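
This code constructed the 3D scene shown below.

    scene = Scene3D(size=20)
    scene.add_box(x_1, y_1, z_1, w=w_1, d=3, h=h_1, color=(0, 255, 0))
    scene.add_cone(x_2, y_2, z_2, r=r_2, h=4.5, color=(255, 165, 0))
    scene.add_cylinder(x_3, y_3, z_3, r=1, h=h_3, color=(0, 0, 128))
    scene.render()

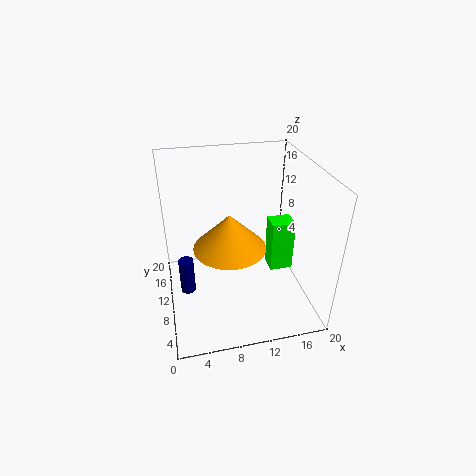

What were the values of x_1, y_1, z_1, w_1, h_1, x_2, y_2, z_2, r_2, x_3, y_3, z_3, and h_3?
x_1 = 15.5
y_1 = 11
z_1 = 2.5
w_1 = 3.5
h_1 = 8
x_2 = 8
y_2 = 6
z_2 = 11.5
r_2 = 4.5
x_3 = 2.5
y_3 = 8.5
z_3 = 3.5
h_3 = 5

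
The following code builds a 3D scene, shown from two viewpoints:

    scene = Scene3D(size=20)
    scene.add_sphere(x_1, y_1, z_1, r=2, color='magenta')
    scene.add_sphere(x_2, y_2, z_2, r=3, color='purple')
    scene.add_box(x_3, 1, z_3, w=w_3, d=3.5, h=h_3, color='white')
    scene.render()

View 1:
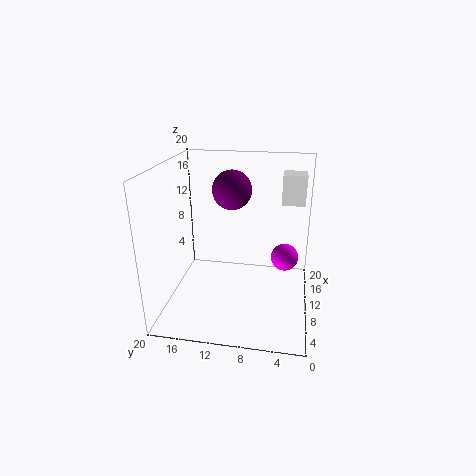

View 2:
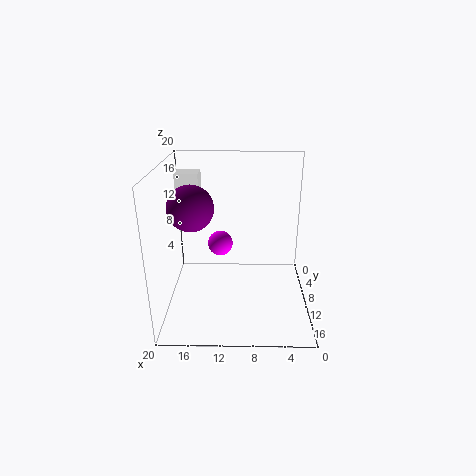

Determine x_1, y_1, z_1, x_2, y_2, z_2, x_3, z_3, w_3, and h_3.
x_1 = 13
y_1 = 3.5
z_1 = 6
x_2 = 16
y_2 = 12
z_2 = 15
x_3 = 16
z_3 = 13
w_3 = 3.5
h_3 = 4.5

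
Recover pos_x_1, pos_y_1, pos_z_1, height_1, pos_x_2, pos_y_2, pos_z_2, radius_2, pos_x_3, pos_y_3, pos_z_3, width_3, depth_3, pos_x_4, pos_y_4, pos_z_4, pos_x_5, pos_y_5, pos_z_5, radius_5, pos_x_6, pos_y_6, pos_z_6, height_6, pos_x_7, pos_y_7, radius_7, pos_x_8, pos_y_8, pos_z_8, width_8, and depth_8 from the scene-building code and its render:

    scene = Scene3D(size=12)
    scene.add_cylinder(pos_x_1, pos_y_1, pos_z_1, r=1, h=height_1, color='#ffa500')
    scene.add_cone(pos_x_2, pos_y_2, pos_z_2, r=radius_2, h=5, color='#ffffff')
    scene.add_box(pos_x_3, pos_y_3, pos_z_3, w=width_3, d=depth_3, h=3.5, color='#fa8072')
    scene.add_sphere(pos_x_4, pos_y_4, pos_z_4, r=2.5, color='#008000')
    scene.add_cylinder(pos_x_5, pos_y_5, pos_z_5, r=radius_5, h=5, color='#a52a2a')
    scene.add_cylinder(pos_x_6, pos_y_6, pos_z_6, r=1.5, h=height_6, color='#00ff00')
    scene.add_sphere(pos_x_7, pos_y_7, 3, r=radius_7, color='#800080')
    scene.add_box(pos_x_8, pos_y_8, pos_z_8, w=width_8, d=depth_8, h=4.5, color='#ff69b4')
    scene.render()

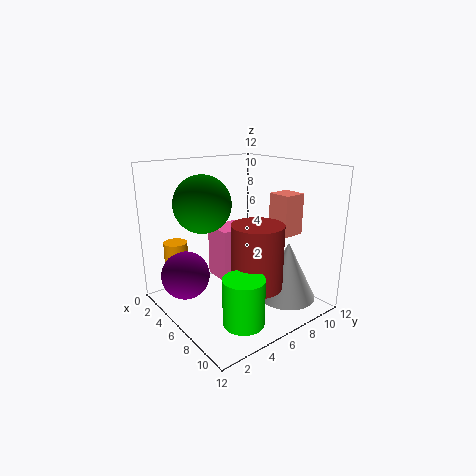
pos_x_1 = 2.5
pos_y_1 = 2
pos_z_1 = 3
height_1 = 2.5
pos_x_2 = 8.5
pos_y_2 = 9.5
pos_z_2 = 0.5
radius_2 = 2.5
pos_x_3 = 6.5
pos_y_3 = 9
pos_z_3 = 6
width_3 = 2
depth_3 = 2
pos_x_4 = 3
pos_y_4 = 4.5
pos_z_4 = 8.5
pos_x_5 = 9
pos_y_5 = 5.5
pos_z_5 = 3
radius_5 = 2
pos_x_6 = 10.5
pos_y_6 = 3
pos_z_6 = 1.5
height_6 = 3.5
pos_x_7 = 4
pos_y_7 = 2
radius_7 = 2
pos_x_8 = 3
pos_y_8 = 5
pos_z_8 = 2
width_8 = 2.5
depth_8 = 3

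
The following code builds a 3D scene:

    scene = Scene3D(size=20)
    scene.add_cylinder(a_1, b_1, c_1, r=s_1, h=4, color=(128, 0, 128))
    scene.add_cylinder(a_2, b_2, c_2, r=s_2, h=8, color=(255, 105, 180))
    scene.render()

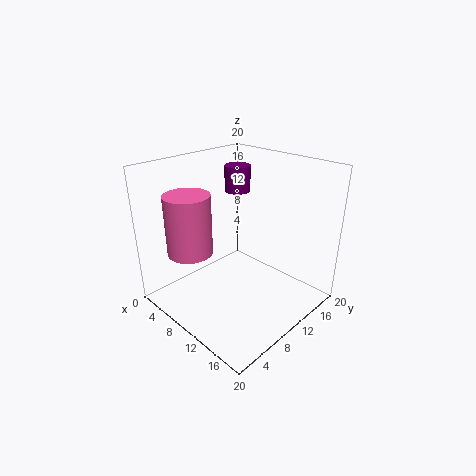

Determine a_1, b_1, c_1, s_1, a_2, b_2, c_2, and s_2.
a_1 = 4; b_1 = 16; c_1 = 14; s_1 = 2; a_2 = 7; b_2 = 4; c_2 = 9; s_2 = 3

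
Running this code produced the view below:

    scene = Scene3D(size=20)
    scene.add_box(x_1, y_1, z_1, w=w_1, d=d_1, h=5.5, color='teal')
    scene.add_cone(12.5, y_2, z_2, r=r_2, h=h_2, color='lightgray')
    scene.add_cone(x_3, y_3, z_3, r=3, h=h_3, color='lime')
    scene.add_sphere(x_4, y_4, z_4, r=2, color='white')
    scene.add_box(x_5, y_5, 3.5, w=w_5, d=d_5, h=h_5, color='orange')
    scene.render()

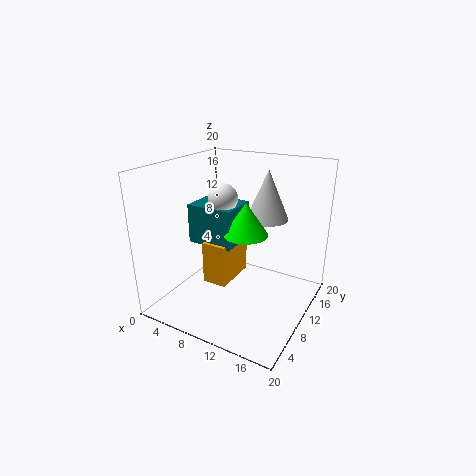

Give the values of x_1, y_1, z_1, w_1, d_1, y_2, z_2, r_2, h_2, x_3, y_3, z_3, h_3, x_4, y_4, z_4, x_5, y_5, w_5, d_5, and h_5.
x_1 = 3.5
y_1 = 7.5
z_1 = 9
w_1 = 6.5
d_1 = 5.5
y_2 = 14
z_2 = 12
r_2 = 3
h_2 = 7
x_3 = 11.5
y_3 = 9.5
z_3 = 11
h_3 = 4.5
x_4 = 8
y_4 = 9.5
z_4 = 15.5
x_5 = 6
y_5 = 7
w_5 = 3.5
d_5 = 6.5
h_5 = 6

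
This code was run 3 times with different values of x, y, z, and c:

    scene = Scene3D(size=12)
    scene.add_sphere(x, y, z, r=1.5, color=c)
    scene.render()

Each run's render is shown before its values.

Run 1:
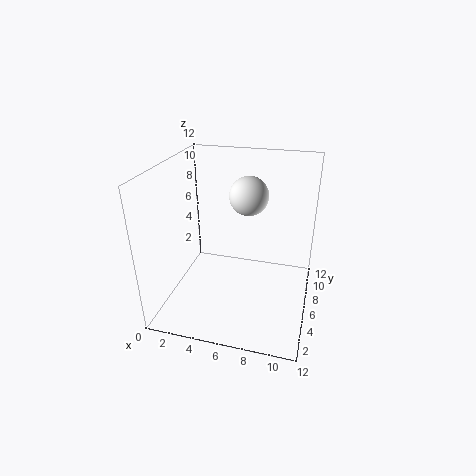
x = 7, y = 5.5, z = 10, c = 'white'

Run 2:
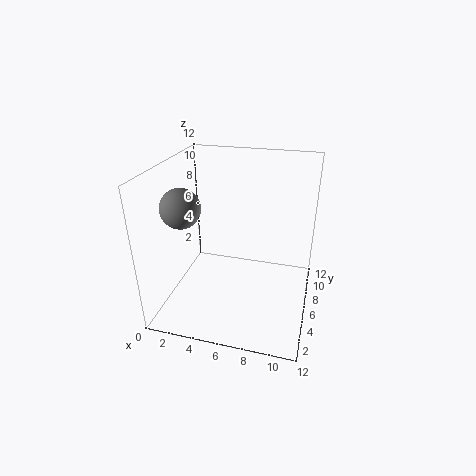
x = 2.5, y = 3, z = 9.5, c = 'gray'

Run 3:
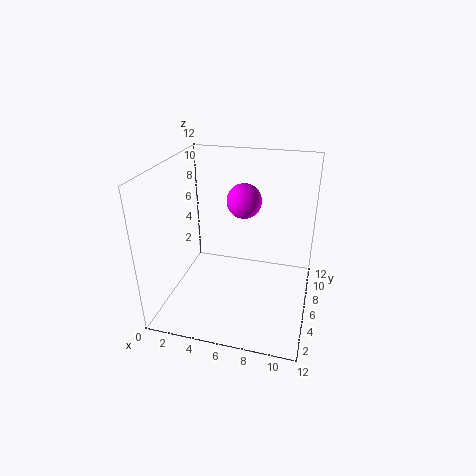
x = 6, y = 8, z = 8.5, c = 'magenta'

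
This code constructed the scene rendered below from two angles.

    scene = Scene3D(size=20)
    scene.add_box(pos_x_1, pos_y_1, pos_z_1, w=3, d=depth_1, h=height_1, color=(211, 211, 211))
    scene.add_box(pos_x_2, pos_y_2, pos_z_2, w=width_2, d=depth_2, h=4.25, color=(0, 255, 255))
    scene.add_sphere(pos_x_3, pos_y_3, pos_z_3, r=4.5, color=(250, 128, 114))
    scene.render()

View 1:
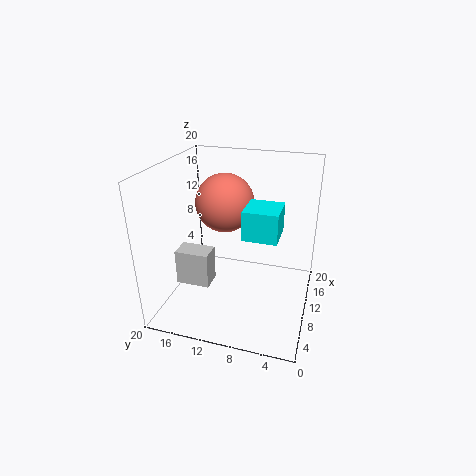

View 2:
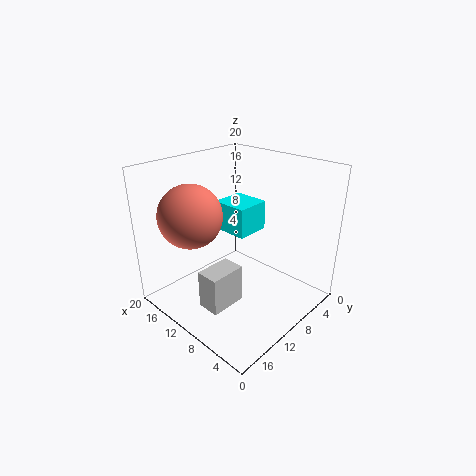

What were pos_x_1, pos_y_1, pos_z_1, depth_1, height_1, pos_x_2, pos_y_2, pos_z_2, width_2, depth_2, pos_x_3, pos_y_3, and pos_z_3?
pos_x_1 = 6.25
pos_y_1 = 13.25
pos_z_1 = 3.5
depth_1 = 4.75
height_1 = 5
pos_x_2 = 9.75
pos_y_2 = 4.5
pos_z_2 = 9.75
width_2 = 5.25
depth_2 = 5
pos_x_3 = 15.5
pos_y_3 = 13.75
pos_z_3 = 12.75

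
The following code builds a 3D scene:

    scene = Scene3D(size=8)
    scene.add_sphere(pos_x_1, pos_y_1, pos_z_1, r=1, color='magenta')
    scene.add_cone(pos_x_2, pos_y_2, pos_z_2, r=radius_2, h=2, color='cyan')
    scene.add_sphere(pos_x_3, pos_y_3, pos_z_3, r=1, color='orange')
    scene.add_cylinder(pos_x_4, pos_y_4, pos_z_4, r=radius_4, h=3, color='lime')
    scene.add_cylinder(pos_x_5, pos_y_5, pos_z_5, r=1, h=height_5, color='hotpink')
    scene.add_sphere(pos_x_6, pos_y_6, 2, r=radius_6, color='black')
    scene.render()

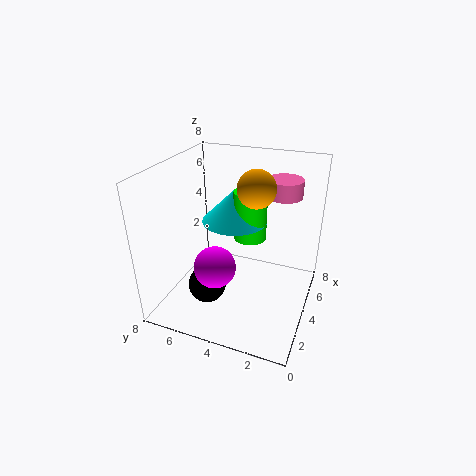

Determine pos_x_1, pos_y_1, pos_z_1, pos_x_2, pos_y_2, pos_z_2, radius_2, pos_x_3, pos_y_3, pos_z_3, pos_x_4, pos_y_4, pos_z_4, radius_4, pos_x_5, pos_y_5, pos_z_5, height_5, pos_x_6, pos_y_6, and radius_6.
pos_x_1 = 1
pos_y_1 = 4
pos_z_1 = 4
pos_x_2 = 6
pos_y_2 = 5
pos_z_2 = 4
radius_2 = 2
pos_x_3 = 4
pos_y_3 = 3
pos_z_3 = 7
pos_x_4 = 6
pos_y_4 = 4
pos_z_4 = 3
radius_4 = 1
pos_x_5 = 6
pos_y_5 = 2
pos_z_5 = 6
height_5 = 1
pos_x_6 = 2
pos_y_6 = 5
radius_6 = 1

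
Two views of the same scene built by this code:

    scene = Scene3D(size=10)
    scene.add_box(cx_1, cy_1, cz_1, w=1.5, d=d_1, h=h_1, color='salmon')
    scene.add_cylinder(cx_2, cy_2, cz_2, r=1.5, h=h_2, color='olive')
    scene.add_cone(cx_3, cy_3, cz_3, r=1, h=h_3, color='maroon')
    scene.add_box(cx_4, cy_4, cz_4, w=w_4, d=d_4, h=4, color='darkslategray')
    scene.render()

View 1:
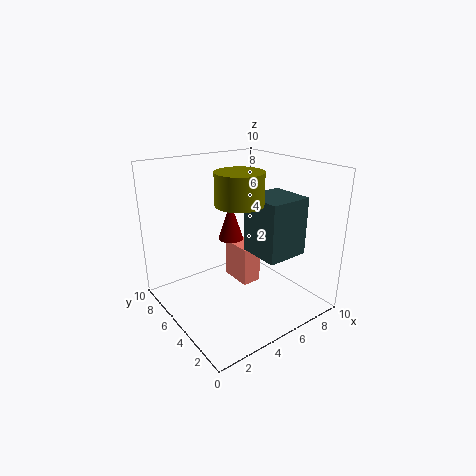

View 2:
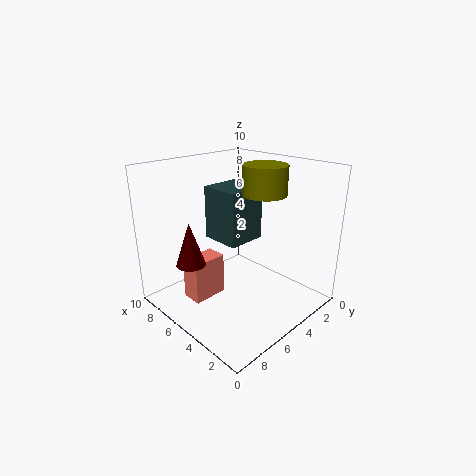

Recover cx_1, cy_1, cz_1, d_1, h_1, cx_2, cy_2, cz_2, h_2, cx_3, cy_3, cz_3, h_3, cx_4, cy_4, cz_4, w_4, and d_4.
cx_1 = 6; cy_1 = 5.5; cz_1 = 0.5; d_1 = 2.5; h_1 = 3; cx_2 = 4; cy_2 = 3.5; cz_2 = 8; h_2 = 2; cx_3 = 6.5; cy_3 = 8; cz_3 = 3.5; h_3 = 3; cx_4 = 5.5; cy_4 = 2; cz_4 = 4; w_4 = 3; d_4 = 3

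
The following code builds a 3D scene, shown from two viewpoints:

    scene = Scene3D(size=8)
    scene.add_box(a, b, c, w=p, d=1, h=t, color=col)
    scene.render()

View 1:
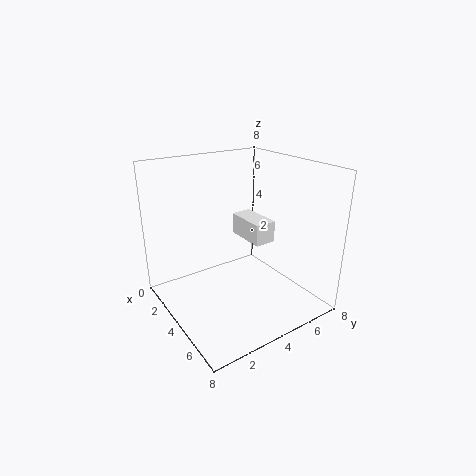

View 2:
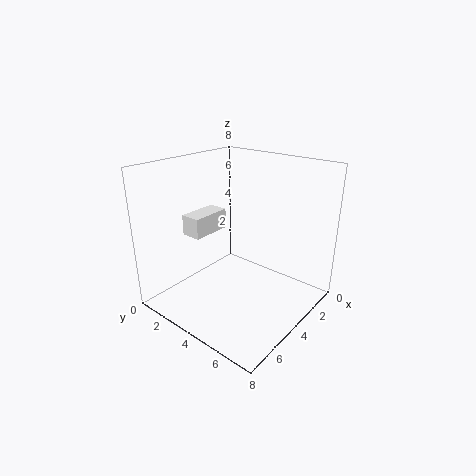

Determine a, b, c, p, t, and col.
a = 5, b = 3, c = 5, p = 2, t = 1, col = 'white'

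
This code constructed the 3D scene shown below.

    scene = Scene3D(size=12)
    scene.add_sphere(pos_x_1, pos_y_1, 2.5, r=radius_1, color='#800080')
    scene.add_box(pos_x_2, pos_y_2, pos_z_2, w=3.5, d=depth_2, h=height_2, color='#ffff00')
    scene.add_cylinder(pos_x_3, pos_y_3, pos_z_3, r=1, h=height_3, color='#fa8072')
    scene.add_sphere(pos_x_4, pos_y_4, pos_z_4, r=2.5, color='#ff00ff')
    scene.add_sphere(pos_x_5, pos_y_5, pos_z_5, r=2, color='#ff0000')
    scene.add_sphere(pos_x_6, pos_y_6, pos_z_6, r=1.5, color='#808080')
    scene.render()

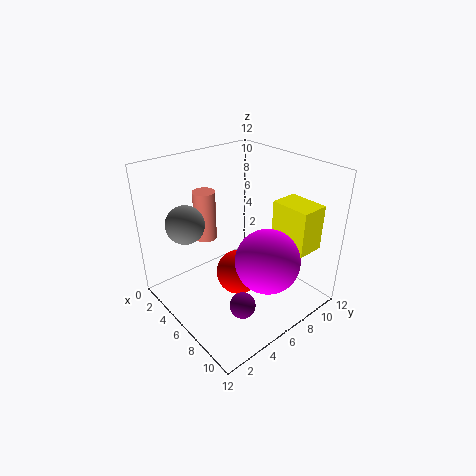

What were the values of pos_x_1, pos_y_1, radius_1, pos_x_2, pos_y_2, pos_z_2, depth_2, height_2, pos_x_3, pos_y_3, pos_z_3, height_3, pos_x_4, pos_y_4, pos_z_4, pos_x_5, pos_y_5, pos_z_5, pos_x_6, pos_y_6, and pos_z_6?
pos_x_1 = 9.5
pos_y_1 = 3.5
radius_1 = 1
pos_x_2 = 6.5
pos_y_2 = 9.5
pos_z_2 = 4.5
depth_2 = 2.5
height_2 = 4
pos_x_3 = 2
pos_y_3 = 5.5
pos_z_3 = 4.5
height_3 = 4.5
pos_x_4 = 9.5
pos_y_4 = 6
pos_z_4 = 5.5
pos_x_5 = 5.5
pos_y_5 = 6.5
pos_z_5 = 2
pos_x_6 = 4.5
pos_y_6 = 2
pos_z_6 = 8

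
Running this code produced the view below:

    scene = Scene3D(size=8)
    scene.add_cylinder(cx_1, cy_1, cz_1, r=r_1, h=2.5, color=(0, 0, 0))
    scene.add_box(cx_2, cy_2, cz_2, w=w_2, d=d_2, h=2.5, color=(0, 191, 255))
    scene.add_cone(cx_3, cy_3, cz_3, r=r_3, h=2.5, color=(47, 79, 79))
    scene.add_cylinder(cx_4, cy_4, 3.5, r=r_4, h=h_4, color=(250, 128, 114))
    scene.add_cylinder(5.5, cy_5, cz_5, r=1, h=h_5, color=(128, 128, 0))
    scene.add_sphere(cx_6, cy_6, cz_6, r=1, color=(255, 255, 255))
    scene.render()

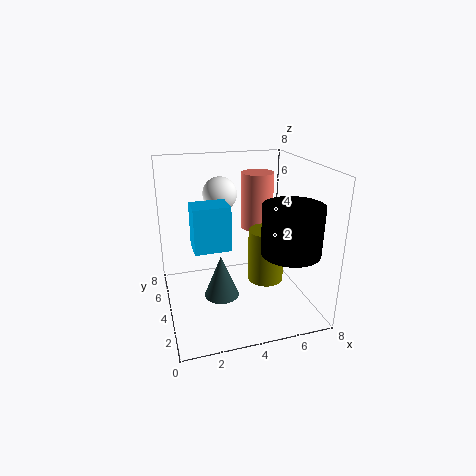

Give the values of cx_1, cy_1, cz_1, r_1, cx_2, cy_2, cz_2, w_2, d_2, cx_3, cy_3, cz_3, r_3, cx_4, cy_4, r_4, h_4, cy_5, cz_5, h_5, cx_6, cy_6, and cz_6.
cx_1 = 6; cy_1 = 1.5; cz_1 = 4; r_1 = 1.5; cx_2 = 1.5; cy_2 = 3.5; cz_2 = 3.5; w_2 = 2; d_2 = 1.5; cx_3 = 3; cy_3 = 4; cz_3 = 0.5; r_3 = 1; cx_4 = 6; cy_4 = 6.5; r_4 = 1; h_4 = 3.5; cy_5 = 3.5; cz_5 = 1.5; h_5 = 3; cx_6 = 3.5; cy_6 = 6; cz_6 = 6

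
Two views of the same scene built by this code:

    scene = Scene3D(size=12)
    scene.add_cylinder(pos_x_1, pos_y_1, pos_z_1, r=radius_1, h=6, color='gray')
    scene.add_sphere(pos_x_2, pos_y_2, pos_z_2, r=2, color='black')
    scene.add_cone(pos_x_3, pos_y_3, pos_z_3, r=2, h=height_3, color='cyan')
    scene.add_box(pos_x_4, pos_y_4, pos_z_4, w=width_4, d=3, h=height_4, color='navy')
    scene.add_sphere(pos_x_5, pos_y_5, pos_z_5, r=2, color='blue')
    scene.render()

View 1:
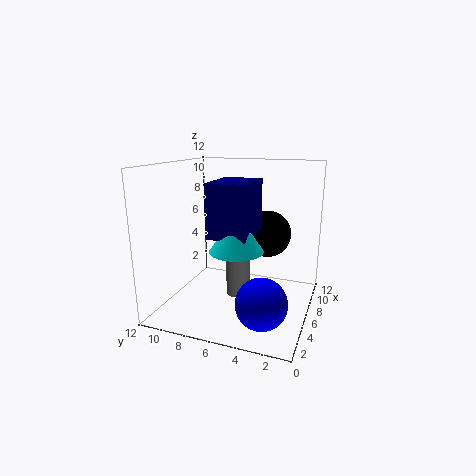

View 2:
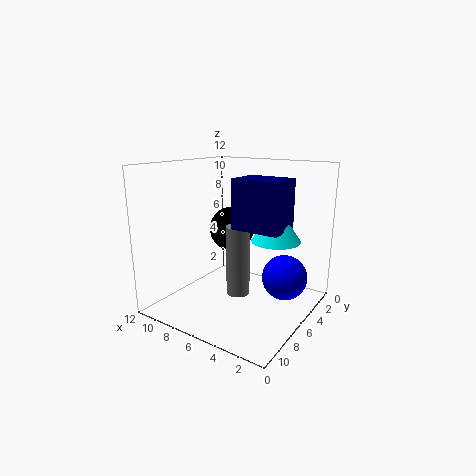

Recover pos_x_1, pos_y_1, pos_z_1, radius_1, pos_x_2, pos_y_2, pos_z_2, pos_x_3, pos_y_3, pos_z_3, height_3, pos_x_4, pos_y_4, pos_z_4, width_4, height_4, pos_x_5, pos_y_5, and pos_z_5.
pos_x_1 = 6, pos_y_1 = 6, pos_z_1 = 1, radius_1 = 1, pos_x_2 = 8, pos_y_2 = 4, pos_z_2 = 6, pos_x_3 = 3, pos_y_3 = 5, pos_z_3 = 6, height_3 = 3, pos_x_4 = 2, pos_y_4 = 4, pos_z_4 = 7, width_4 = 4, height_4 = 4, pos_x_5 = 3, pos_y_5 = 3, pos_z_5 = 2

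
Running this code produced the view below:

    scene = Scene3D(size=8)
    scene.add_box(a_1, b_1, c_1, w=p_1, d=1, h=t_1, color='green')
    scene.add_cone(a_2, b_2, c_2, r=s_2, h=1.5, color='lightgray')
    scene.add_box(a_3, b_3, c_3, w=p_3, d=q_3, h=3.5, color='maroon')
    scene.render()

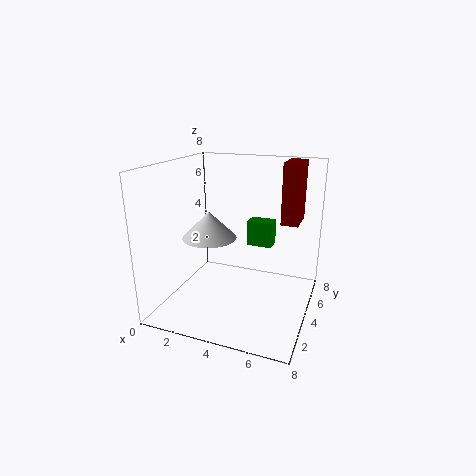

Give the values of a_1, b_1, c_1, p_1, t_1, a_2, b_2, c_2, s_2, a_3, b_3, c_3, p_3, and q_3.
a_1 = 4, b_1 = 5.5, c_1 = 3, p_1 = 1.5, t_1 = 1.5, a_2 = 2.5, b_2 = 3.5, c_2 = 4, s_2 = 1.5, a_3 = 6, b_3 = 5.5, c_3 = 4.5, p_3 = 1, q_3 = 2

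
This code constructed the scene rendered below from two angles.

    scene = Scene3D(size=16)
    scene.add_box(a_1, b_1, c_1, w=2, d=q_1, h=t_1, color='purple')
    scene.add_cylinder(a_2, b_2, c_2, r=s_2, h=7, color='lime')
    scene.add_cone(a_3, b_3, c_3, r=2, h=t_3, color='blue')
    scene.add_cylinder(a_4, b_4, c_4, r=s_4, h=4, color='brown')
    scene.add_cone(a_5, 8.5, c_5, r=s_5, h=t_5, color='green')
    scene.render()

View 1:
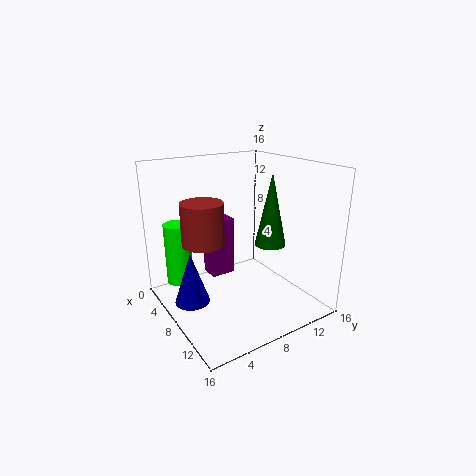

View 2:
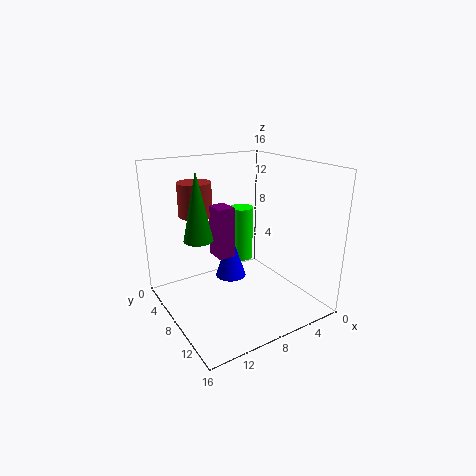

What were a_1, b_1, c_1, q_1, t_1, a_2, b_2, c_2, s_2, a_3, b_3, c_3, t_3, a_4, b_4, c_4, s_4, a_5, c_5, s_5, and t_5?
a_1 = 7.5
b_1 = 4
c_1 = 5
q_1 = 2.5
t_1 = 6
a_2 = 4
b_2 = 2.5
c_2 = 2.5
s_2 = 1.5
a_3 = 6
b_3 = 3
c_3 = 0.5
t_3 = 6
a_4 = 10.5
b_4 = 2.5
c_4 = 9.5
s_4 = 2
a_5 = 13
c_5 = 9
s_5 = 1.5
t_5 = 7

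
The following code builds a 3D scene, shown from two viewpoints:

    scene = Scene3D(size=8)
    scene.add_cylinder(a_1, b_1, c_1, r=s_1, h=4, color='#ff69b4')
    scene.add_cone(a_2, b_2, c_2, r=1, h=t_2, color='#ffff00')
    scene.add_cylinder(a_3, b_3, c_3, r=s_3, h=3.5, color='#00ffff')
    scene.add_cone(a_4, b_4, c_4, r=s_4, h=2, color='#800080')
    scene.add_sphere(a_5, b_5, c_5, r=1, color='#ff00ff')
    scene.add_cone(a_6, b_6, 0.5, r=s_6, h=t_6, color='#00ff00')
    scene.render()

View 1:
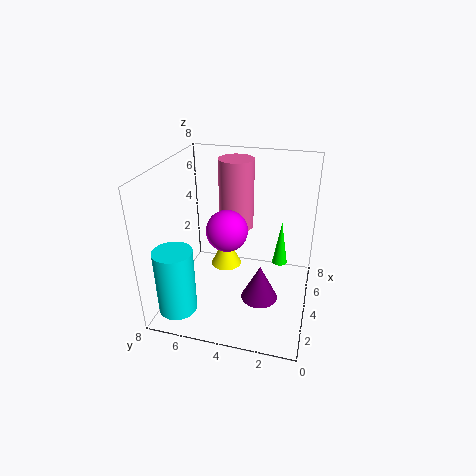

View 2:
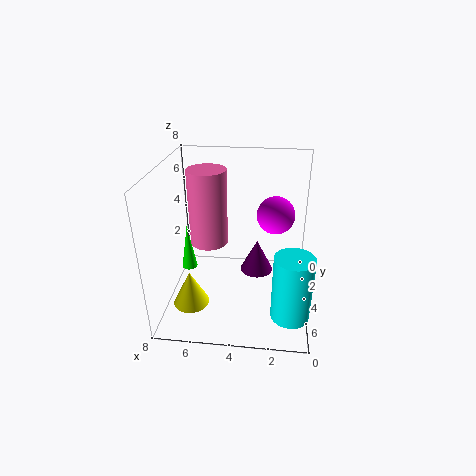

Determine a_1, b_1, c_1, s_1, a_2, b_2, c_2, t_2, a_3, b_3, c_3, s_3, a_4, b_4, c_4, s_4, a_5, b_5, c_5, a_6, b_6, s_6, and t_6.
a_1 = 5.5; b_1 = 4.5; c_1 = 4; s_1 = 1; a_2 = 6.5; b_2 = 5.5; c_2 = 0.5; t_2 = 2; a_3 = 1; b_3 = 6.5; c_3 = 1; s_3 = 1; a_4 = 3; b_4 = 2.5; c_4 = 1; s_4 = 1; a_5 = 2; b_5 = 4; c_5 = 5.5; a_6 = 7.5; b_6 = 2; s_6 = 0.5; t_6 = 3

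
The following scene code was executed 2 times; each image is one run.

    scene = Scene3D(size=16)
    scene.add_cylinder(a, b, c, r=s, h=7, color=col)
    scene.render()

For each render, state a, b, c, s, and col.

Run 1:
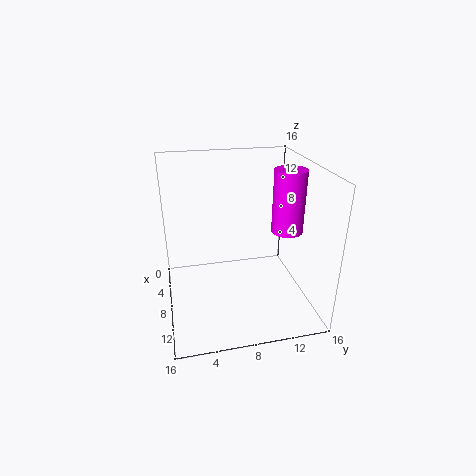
a = 8.5
b = 13.5
c = 8.5
s = 1.75
col = 'magenta'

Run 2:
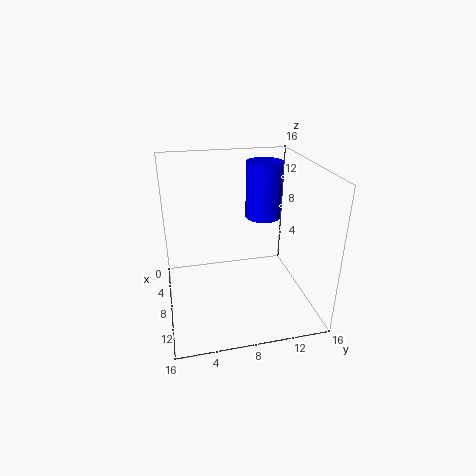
a = 2.75
b = 12.5
c = 8
s = 2.25
col = 'blue'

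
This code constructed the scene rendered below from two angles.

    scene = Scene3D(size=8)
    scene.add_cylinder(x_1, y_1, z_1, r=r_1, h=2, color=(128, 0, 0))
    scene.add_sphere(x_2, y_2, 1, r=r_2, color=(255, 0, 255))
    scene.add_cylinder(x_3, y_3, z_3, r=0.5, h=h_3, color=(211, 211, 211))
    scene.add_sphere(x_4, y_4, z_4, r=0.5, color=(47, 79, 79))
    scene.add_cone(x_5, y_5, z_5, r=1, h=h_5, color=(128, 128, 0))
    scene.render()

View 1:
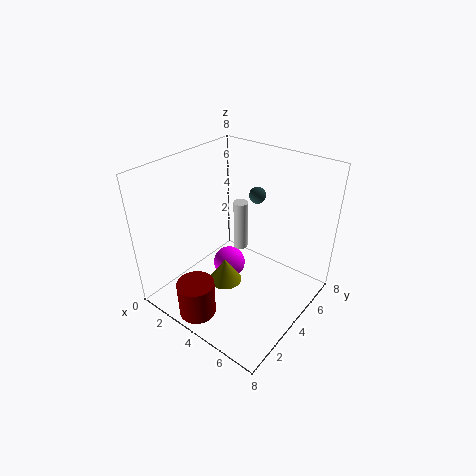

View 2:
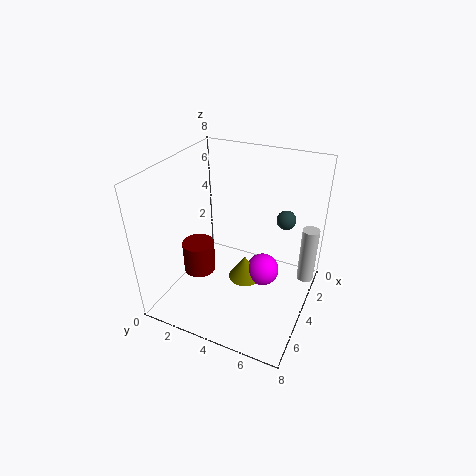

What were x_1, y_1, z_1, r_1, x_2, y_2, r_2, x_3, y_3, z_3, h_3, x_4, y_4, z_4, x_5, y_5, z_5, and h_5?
x_1 = 3.5, y_1 = 1, z_1 = 0.5, r_1 = 1, x_2 = 2.5, y_2 = 5, r_2 = 1, x_3 = 1.5, y_3 = 7.5, z_3 = 0.5, h_3 = 3.5, x_4 = 3.5, y_4 = 6.5, z_4 = 5.5, x_5 = 3, y_5 = 4, z_5 = 0.5, h_5 = 1.5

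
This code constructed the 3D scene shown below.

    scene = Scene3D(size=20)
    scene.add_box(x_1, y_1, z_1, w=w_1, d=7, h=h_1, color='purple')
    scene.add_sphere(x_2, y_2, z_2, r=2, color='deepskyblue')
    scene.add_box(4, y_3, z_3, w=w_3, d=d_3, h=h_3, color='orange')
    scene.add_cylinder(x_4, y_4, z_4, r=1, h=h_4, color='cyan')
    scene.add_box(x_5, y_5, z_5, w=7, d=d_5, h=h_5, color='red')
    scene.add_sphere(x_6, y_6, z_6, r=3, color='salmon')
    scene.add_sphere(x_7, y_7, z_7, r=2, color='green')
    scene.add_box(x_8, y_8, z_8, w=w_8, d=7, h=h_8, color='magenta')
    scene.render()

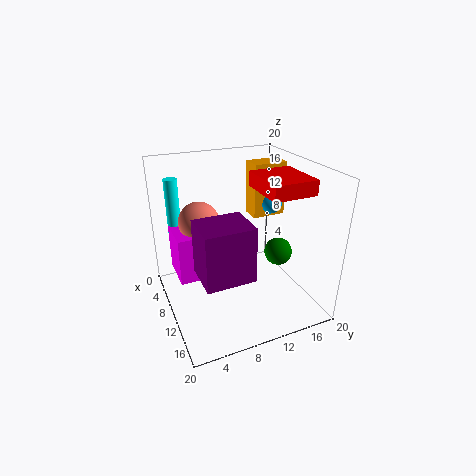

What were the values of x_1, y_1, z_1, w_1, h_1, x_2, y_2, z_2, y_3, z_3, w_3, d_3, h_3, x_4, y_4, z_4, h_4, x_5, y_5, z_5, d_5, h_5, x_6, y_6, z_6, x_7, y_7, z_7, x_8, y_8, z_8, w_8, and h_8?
x_1 = 8, y_1 = 4, z_1 = 5, w_1 = 6, h_1 = 8, x_2 = 6, y_2 = 17, z_2 = 13, y_3 = 14, z_3 = 11, w_3 = 3, d_3 = 5, h_3 = 8, x_4 = 2, y_4 = 3, z_4 = 7, h_4 = 10, x_5 = 9, y_5 = 12, z_5 = 17, d_5 = 6, h_5 = 2, x_6 = 5, y_6 = 6, z_6 = 11, x_7 = 11, y_7 = 16, z_7 = 7, x_8 = 2, y_8 = 2, z_8 = 3, w_8 = 6, h_8 = 7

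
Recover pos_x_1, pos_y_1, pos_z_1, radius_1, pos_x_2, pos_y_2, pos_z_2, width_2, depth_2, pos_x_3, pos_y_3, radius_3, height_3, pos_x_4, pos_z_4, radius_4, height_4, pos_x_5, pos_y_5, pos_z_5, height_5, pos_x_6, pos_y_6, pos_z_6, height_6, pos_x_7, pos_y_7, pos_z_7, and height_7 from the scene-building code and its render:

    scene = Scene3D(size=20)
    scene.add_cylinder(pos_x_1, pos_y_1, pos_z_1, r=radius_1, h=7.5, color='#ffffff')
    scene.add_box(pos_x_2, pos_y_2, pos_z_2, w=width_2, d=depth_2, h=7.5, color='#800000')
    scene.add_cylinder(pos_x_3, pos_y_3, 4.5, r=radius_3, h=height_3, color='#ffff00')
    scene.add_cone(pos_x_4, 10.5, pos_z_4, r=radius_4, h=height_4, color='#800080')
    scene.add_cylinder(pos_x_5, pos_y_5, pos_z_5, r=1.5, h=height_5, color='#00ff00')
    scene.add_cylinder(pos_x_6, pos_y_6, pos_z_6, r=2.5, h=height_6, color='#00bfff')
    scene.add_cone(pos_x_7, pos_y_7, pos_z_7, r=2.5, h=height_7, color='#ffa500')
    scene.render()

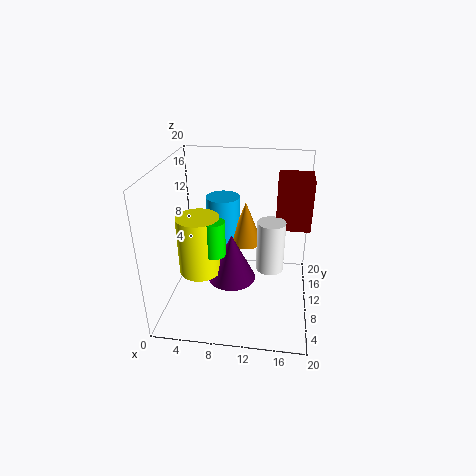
pos_x_1 = 14.5
pos_y_1 = 11.5
pos_z_1 = 4.5
radius_1 = 2
pos_x_2 = 15
pos_y_2 = 13
pos_z_2 = 10
width_2 = 5
depth_2 = 5
pos_x_3 = 4.5
pos_y_3 = 9.5
radius_3 = 3
height_3 = 8.5
pos_x_4 = 9
pos_z_4 = 3
radius_4 = 3.5
height_4 = 7
pos_x_5 = 7
pos_y_5 = 8.5
pos_z_5 = 8
height_5 = 5
pos_x_6 = 7
pos_y_6 = 15
pos_z_6 = 4
height_6 = 10
pos_x_7 = 10.5
pos_y_7 = 14.5
pos_z_7 = 7
height_7 = 6.5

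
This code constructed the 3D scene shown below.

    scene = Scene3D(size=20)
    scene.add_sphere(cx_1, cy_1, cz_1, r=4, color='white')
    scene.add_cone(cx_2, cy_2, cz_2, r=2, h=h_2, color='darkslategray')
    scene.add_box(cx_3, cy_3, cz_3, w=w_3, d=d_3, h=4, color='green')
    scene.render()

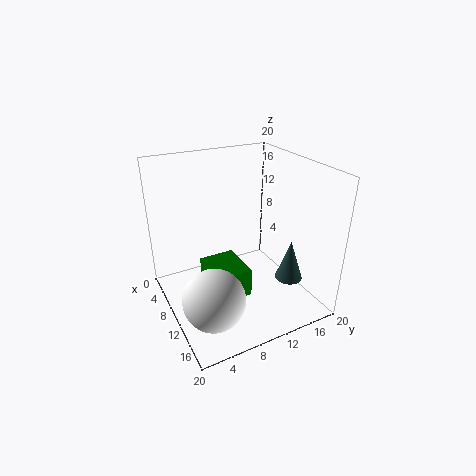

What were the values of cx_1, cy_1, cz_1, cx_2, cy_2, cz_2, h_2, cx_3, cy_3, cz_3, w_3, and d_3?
cx_1 = 15
cy_1 = 4
cz_1 = 5
cx_2 = 13
cy_2 = 17
cz_2 = 3
h_2 = 6
cx_3 = 8
cy_3 = 5
cz_3 = 3
w_3 = 6
d_3 = 5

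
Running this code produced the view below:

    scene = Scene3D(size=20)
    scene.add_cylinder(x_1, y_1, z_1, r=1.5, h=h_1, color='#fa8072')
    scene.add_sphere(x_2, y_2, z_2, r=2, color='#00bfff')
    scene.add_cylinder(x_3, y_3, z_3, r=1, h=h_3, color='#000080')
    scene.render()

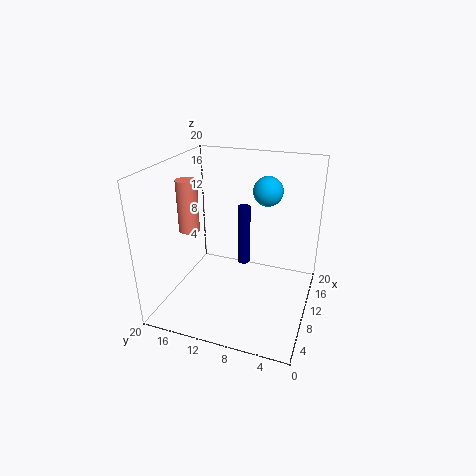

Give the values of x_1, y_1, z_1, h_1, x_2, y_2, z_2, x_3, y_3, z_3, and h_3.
x_1 = 10; y_1 = 17.5; z_1 = 10; h_1 = 7.5; x_2 = 12; y_2 = 6.5; z_2 = 16.5; x_3 = 15.5; y_3 = 11; z_3 = 3; h_3 = 9.5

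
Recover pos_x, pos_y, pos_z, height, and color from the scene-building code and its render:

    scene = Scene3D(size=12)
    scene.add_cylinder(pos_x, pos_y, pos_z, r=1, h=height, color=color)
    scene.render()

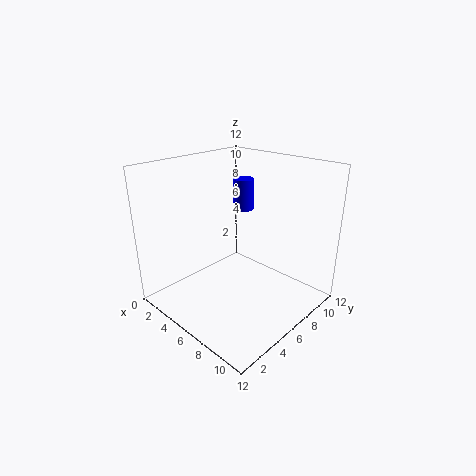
pos_x = 2.5, pos_y = 10.5, pos_z = 6.5, height = 3, color = 'blue'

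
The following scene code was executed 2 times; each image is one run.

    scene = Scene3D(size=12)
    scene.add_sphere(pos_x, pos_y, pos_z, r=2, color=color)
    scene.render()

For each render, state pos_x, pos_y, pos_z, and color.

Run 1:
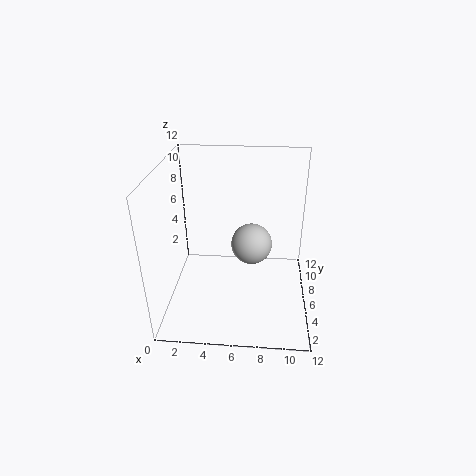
pos_x = 7, pos_y = 10, pos_z = 3, color = 'lightgray'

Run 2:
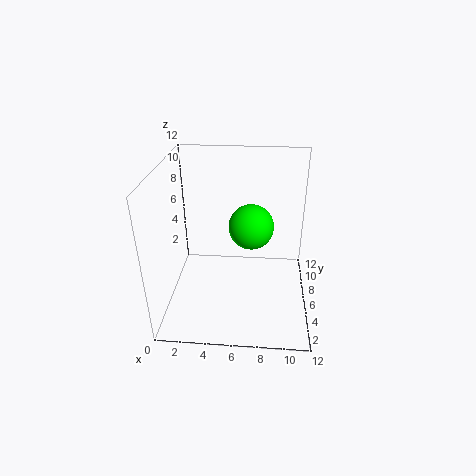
pos_x = 7, pos_y = 8, pos_z = 6, color = 'lime'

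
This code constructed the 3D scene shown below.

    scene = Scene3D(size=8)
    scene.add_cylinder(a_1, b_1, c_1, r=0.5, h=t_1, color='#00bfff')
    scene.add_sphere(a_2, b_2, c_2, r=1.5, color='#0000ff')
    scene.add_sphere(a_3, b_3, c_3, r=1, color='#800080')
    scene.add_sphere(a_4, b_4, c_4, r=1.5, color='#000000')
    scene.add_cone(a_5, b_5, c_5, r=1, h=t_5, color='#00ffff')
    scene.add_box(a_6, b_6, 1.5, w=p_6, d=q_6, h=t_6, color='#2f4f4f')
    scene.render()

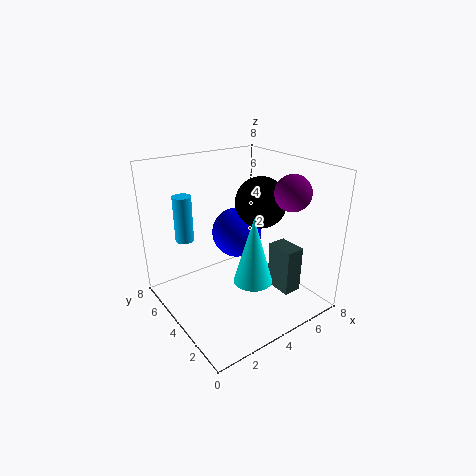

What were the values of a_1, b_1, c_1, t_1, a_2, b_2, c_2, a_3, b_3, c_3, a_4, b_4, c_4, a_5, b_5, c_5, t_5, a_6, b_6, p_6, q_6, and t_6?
a_1 = 1.5, b_1 = 5.5, c_1 = 4, t_1 = 2.5, a_2 = 5, b_2 = 5.5, c_2 = 3.5, a_3 = 6.5, b_3 = 2.5, c_3 = 6.5, a_4 = 6, b_4 = 4.5, c_4 = 5.5, a_5 = 3.5, b_5 = 2, c_5 = 2.5, t_5 = 3.5, a_6 = 5, b_6 = 1, p_6 = 1, q_6 = 1.5, t_6 = 2.5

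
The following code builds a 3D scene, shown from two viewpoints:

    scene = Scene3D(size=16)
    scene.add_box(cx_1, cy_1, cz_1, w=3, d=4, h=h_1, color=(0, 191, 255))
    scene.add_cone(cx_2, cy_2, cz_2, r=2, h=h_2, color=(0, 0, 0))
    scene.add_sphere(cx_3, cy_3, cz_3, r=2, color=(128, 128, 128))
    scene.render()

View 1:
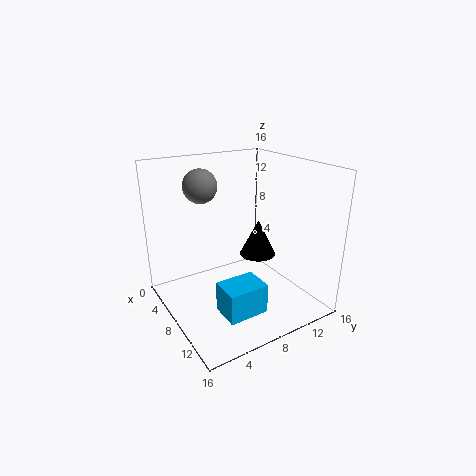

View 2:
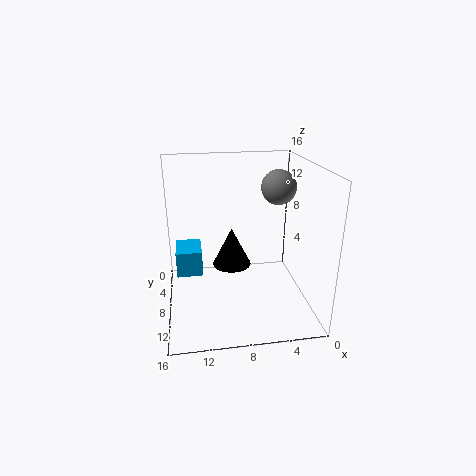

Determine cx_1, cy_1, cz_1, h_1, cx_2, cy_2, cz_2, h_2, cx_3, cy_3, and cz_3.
cx_1 = 12
cy_1 = 3
cz_1 = 3
h_1 = 3
cx_2 = 9
cy_2 = 10
cz_2 = 6
h_2 = 4
cx_3 = 3
cy_3 = 6
cz_3 = 13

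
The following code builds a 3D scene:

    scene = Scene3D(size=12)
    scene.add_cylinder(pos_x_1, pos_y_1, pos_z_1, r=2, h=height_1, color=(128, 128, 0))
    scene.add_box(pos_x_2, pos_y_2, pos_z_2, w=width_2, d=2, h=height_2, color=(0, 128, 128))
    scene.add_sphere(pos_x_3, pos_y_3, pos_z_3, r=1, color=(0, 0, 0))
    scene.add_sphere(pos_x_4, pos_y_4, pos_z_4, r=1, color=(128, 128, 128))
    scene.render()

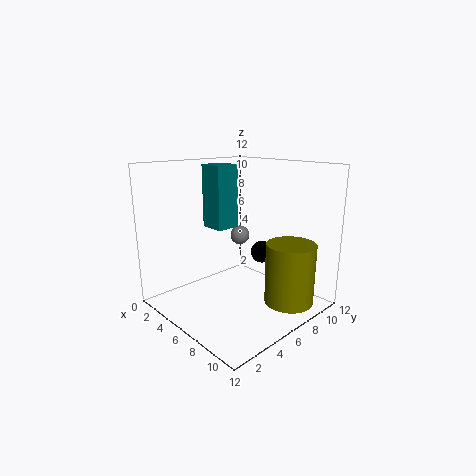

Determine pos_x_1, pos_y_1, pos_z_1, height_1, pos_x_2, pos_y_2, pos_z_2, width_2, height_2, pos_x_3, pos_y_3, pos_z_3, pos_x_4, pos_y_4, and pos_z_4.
pos_x_1 = 10, pos_y_1 = 8, pos_z_1 = 1, height_1 = 5, pos_x_2 = 4, pos_y_2 = 4, pos_z_2 = 7, width_2 = 2, height_2 = 5, pos_x_3 = 6, pos_y_3 = 9, pos_z_3 = 4, pos_x_4 = 1, pos_y_4 = 11, pos_z_4 = 4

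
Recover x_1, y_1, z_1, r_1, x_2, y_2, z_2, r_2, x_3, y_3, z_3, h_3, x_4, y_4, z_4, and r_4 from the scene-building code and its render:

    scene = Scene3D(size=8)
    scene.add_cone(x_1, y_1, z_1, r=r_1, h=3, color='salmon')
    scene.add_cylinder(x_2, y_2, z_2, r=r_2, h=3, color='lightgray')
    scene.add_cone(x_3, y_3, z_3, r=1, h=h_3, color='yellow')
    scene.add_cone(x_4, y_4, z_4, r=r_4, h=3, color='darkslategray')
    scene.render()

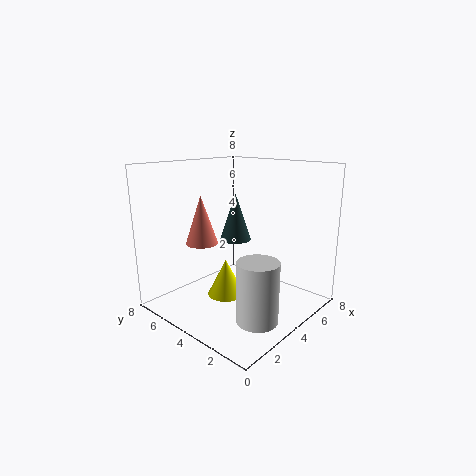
x_1 = 4, y_1 = 7, z_1 = 3, r_1 = 1, x_2 = 2, y_2 = 1, z_2 = 1, r_2 = 1, x_3 = 3, y_3 = 4, z_3 = 1, h_3 = 2, x_4 = 6, y_4 = 6, z_4 = 3, r_4 = 1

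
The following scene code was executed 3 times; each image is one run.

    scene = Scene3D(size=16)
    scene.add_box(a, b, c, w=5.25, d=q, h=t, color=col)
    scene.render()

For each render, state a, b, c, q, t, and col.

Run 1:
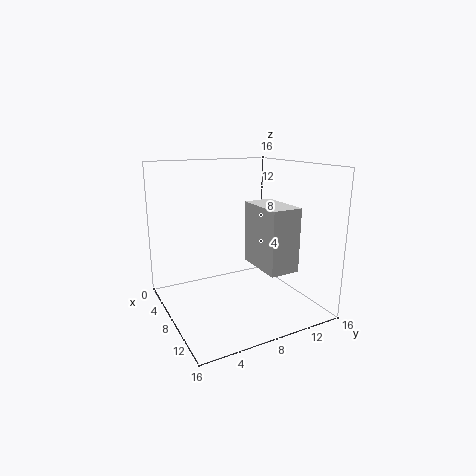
a = 10
b = 7.75
c = 6.25
q = 3
t = 6.25
col = 'lightgray'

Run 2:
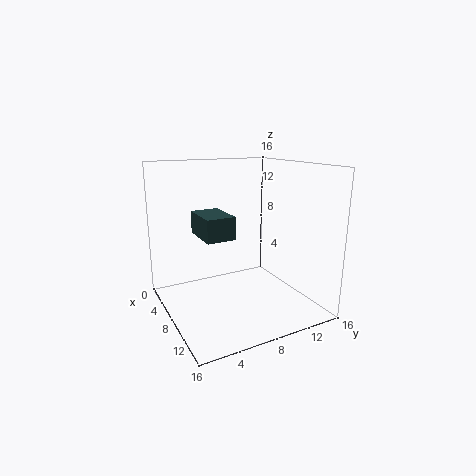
a = 1.25
b = 5
c = 7.25
q = 3.5
t = 2.75
col = 'darkslategray'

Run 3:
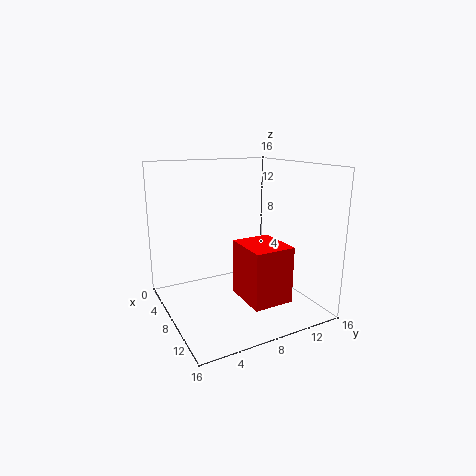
a = 7.75
b = 7.5
c = 1.5
q = 4.5
t = 6.25
col = 'red'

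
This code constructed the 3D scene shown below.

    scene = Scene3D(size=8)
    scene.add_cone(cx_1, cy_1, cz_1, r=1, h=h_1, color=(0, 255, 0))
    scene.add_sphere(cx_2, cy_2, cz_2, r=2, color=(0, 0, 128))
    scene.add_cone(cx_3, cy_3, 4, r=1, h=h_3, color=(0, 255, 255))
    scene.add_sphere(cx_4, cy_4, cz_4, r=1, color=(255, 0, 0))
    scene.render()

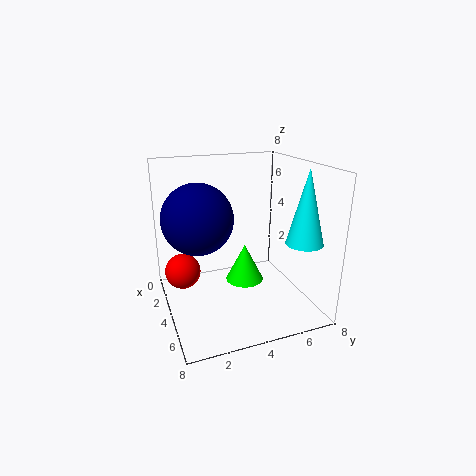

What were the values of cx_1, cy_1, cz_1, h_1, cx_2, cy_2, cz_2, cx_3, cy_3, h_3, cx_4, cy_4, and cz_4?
cx_1 = 5, cy_1 = 4, cz_1 = 2, h_1 = 2, cx_2 = 3, cy_2 = 2, cz_2 = 5, cx_3 = 6, cy_3 = 7, h_3 = 4, cx_4 = 3, cy_4 = 1, cz_4 = 2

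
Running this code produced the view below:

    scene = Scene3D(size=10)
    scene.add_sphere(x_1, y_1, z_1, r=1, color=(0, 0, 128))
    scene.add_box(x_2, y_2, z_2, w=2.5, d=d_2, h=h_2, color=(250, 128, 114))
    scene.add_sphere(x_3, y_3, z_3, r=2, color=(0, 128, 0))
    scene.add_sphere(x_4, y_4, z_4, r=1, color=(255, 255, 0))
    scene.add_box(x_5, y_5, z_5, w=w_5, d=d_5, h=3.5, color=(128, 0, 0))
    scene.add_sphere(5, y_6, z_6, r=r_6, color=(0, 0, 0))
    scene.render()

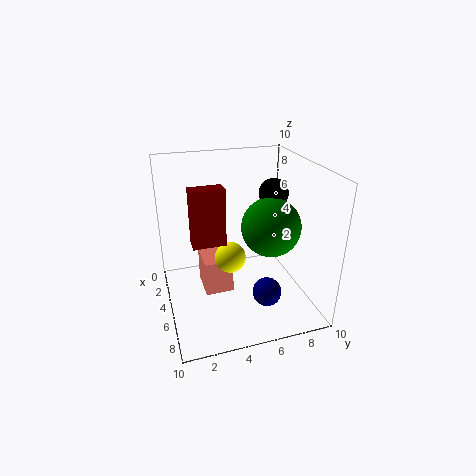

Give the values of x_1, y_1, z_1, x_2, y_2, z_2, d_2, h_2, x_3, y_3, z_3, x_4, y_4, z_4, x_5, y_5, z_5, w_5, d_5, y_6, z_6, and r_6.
x_1 = 7, y_1 = 6.5, z_1 = 1.5, x_2 = 3, y_2 = 2.5, z_2 = 1, d_2 = 2, h_2 = 2.5, x_3 = 6, y_3 = 7, z_3 = 6, x_4 = 6.5, y_4 = 4, z_4 = 4.5, x_5 = 6.5, y_5 = 1.5, z_5 = 6, w_5 = 1, d_5 = 2, y_6 = 7.5, z_6 = 8, r_6 = 1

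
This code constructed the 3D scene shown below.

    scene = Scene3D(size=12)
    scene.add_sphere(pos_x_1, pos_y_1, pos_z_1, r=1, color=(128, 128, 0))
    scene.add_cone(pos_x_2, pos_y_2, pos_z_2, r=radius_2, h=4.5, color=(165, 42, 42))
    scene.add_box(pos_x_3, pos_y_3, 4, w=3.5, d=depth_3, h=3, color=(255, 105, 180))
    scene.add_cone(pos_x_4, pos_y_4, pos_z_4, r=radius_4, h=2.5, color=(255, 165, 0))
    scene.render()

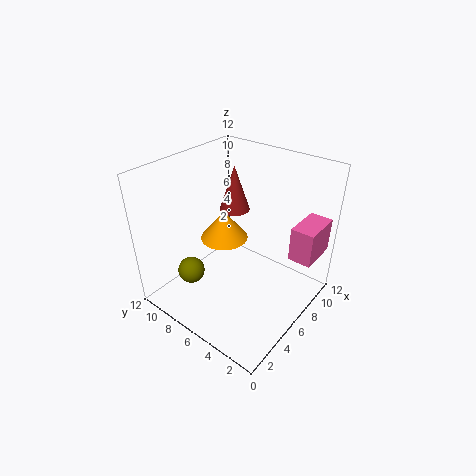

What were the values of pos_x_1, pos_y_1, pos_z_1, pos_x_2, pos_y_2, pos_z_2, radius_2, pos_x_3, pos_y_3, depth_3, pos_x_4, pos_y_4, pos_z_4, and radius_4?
pos_x_1 = 1.5; pos_y_1 = 7; pos_z_1 = 5; pos_x_2 = 10.5; pos_y_2 = 10; pos_z_2 = 5.5; radius_2 = 1.5; pos_x_3 = 8.5; pos_y_3 = 0.5; depth_3 = 2; pos_x_4 = 6; pos_y_4 = 7.5; pos_z_4 = 5.5; radius_4 = 2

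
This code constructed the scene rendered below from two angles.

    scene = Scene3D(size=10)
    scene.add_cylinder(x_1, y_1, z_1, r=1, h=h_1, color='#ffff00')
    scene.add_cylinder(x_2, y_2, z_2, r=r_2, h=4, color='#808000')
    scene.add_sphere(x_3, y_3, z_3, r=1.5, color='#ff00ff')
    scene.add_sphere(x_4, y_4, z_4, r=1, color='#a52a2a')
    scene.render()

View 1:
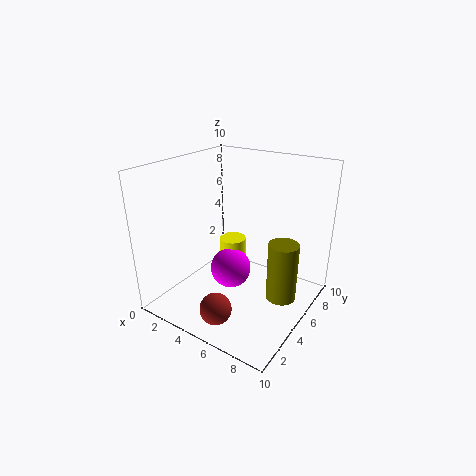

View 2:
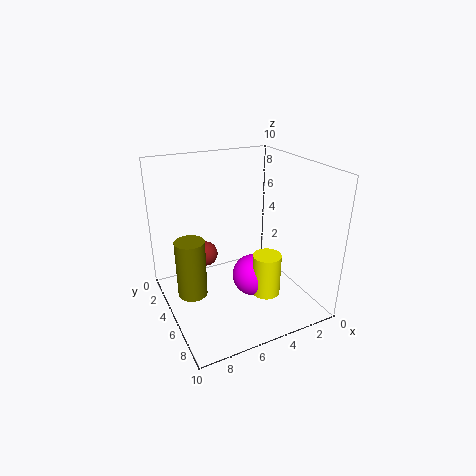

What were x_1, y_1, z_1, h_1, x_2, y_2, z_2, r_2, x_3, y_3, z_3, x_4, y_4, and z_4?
x_1 = 3.5
y_1 = 6.5
z_1 = 1
h_1 = 3
x_2 = 8.5
y_2 = 5
z_2 = 1.5
r_2 = 1
x_3 = 4
y_3 = 5.5
z_3 = 2
x_4 = 6
y_4 = 1
z_4 = 2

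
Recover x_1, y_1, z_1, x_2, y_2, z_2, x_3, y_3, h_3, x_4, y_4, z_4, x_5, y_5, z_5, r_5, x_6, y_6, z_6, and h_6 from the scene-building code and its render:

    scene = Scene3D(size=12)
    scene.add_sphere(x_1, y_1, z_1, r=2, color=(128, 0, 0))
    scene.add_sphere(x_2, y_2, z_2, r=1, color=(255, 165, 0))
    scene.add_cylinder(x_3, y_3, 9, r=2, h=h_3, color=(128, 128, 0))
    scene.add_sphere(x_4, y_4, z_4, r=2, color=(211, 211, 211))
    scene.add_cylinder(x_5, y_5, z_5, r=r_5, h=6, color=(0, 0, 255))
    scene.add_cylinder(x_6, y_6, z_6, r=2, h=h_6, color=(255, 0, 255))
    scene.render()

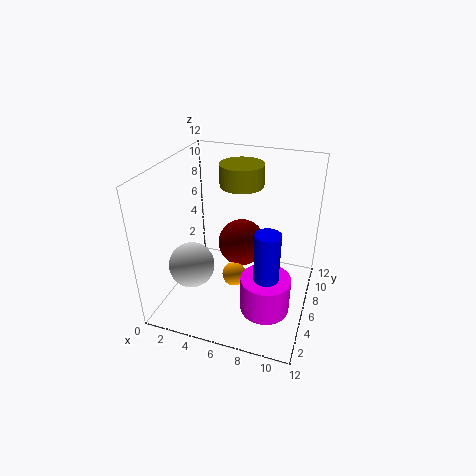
x_1 = 6
y_1 = 7
z_1 = 5
x_2 = 6
y_2 = 5
z_2 = 3
x_3 = 5
y_3 = 10
h_3 = 2
x_4 = 2
y_4 = 5
z_4 = 3
x_5 = 9
y_5 = 4
z_5 = 2
r_5 = 1
x_6 = 9
y_6 = 4
z_6 = 1
h_6 = 3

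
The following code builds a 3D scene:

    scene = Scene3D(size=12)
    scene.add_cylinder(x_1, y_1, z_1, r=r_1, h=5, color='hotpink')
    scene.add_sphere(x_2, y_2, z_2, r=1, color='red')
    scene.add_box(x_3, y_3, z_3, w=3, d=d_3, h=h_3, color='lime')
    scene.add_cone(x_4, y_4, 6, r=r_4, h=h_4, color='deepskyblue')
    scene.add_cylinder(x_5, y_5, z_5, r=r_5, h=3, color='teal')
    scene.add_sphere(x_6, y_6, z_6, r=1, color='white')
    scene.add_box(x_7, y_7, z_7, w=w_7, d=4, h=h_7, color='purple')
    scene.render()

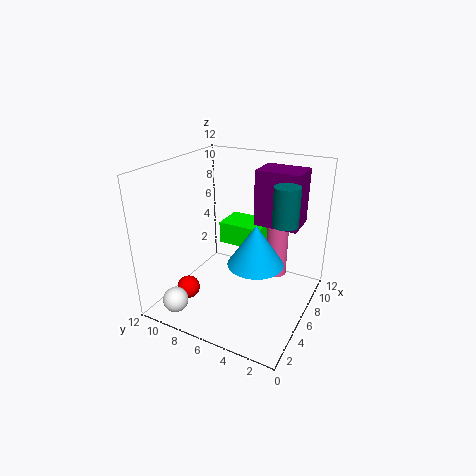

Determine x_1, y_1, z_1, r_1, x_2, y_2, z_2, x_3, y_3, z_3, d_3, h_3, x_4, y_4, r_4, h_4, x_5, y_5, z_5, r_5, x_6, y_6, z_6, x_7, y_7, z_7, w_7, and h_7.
x_1 = 10
y_1 = 4
z_1 = 1
r_1 = 1
x_2 = 4
y_2 = 10
z_2 = 1
x_3 = 8
y_3 = 5
z_3 = 4
d_3 = 4
h_3 = 2
x_4 = 3
y_4 = 3
r_4 = 2
h_4 = 3
x_5 = 6
y_5 = 2
z_5 = 8
r_5 = 1
x_6 = 1
y_6 = 9
z_6 = 2
x_7 = 9
y_7 = 2
z_7 = 6
w_7 = 3
h_7 = 5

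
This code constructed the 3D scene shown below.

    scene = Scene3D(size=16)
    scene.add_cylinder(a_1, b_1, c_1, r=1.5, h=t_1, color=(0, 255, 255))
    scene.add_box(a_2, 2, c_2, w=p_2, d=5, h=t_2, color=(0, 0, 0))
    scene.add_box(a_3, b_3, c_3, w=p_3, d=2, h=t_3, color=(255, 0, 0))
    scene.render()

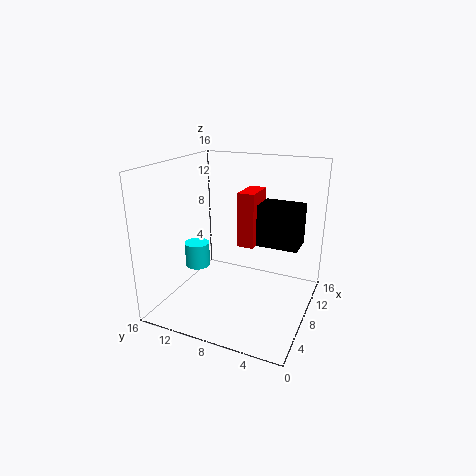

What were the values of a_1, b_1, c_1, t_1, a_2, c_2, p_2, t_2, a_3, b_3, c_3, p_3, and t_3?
a_1 = 9, b_1 = 14, c_1 = 3, t_1 = 3, a_2 = 11, c_2 = 6, p_2 = 3.5, t_2 = 5, a_3 = 10, b_3 = 7, c_3 = 6, p_3 = 4, t_3 = 6.5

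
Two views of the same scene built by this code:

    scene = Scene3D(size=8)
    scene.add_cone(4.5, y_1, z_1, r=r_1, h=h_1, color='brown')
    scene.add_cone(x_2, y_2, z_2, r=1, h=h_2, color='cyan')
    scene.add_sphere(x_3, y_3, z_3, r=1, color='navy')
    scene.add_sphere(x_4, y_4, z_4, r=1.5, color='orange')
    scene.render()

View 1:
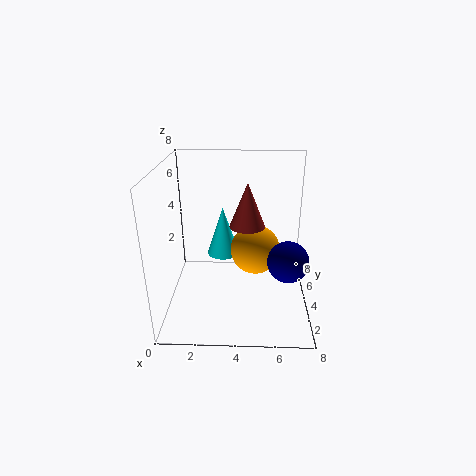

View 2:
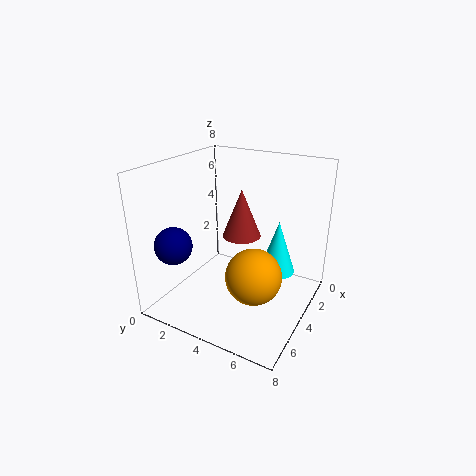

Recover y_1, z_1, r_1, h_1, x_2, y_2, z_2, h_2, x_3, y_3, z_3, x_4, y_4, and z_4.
y_1 = 4.5, z_1 = 4.5, r_1 = 1, h_1 = 2.5, x_2 = 3, y_2 = 6, z_2 = 2, h_2 = 3, x_3 = 6.5, y_3 = 1.5, z_3 = 4, x_4 = 5, y_4 = 5.5, z_4 = 2.5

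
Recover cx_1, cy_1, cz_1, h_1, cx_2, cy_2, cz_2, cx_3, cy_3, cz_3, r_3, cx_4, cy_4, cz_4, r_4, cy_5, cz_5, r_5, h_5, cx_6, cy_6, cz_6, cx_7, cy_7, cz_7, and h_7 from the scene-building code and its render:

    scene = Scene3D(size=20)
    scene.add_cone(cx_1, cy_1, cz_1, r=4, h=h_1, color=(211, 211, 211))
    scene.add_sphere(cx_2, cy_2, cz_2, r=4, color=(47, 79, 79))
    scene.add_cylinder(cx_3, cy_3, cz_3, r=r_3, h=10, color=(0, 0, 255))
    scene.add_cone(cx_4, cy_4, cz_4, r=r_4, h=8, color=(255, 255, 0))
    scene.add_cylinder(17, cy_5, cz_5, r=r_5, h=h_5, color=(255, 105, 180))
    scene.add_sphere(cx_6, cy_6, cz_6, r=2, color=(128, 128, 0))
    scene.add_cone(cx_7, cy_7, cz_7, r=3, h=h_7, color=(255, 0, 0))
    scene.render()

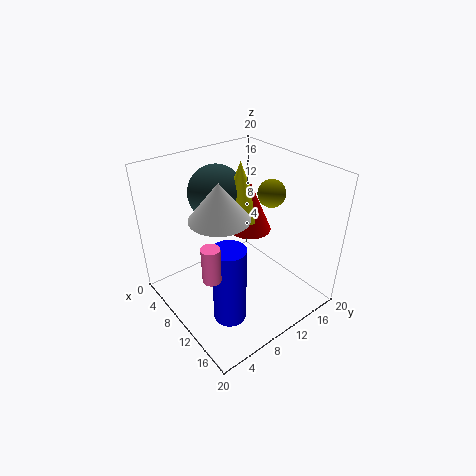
cx_1 = 10, cy_1 = 7, cz_1 = 14, h_1 = 5, cx_2 = 5, cy_2 = 10, cz_2 = 15, cx_3 = 16, cy_3 = 4, cz_3 = 4, r_3 = 2, cx_4 = 8, cy_4 = 12, cz_4 = 12, r_4 = 3, cy_5 = 1, cz_5 = 12, r_5 = 1, h_5 = 4, cx_6 = 10, cy_6 = 16, cz_6 = 15, cx_7 = 9, cy_7 = 13, cz_7 = 10, h_7 = 7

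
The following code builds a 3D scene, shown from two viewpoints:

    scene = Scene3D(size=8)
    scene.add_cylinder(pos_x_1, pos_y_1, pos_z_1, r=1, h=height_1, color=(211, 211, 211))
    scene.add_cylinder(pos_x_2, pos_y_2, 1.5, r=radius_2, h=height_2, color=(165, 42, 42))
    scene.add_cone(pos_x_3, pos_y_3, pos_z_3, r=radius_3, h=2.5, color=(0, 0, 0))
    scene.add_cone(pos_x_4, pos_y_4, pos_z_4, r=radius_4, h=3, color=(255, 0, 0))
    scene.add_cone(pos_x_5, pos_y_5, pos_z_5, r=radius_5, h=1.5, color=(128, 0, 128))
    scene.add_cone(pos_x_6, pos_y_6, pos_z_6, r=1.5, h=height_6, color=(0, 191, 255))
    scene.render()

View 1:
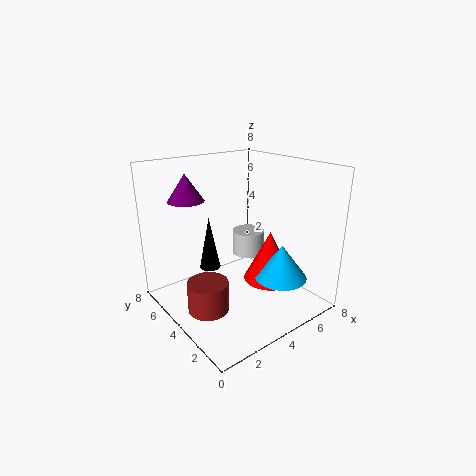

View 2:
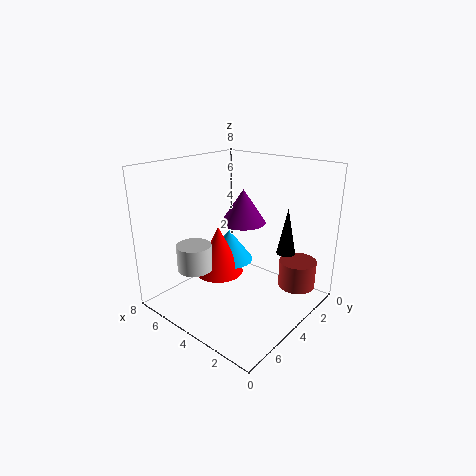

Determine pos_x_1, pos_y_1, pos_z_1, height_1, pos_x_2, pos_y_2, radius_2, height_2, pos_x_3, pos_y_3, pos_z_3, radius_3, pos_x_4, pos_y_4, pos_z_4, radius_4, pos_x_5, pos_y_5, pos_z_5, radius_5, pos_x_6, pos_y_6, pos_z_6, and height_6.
pos_x_1 = 6; pos_y_1 = 5.5; pos_z_1 = 2; height_1 = 1.5; pos_x_2 = 1; pos_y_2 = 2.5; radius_2 = 1; height_2 = 1.5; pos_x_3 = 1.5; pos_y_3 = 3; pos_z_3 = 3.5; radius_3 = 0.5; pos_x_4 = 6; pos_y_4 = 3.5; pos_z_4 = 1; radius_4 = 1.5; pos_x_5 = 2; pos_y_5 = 6; pos_z_5 = 6; radius_5 = 1; pos_x_6 = 6; pos_y_6 = 2.5; pos_z_6 = 1.5; height_6 = 2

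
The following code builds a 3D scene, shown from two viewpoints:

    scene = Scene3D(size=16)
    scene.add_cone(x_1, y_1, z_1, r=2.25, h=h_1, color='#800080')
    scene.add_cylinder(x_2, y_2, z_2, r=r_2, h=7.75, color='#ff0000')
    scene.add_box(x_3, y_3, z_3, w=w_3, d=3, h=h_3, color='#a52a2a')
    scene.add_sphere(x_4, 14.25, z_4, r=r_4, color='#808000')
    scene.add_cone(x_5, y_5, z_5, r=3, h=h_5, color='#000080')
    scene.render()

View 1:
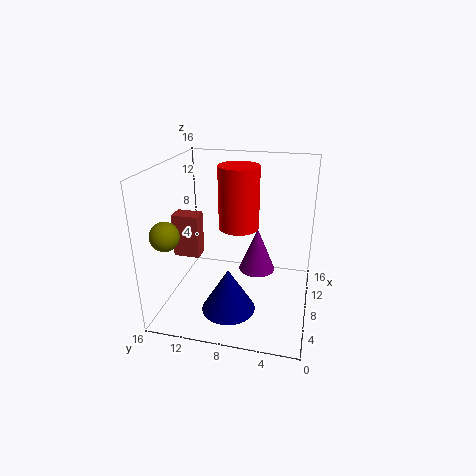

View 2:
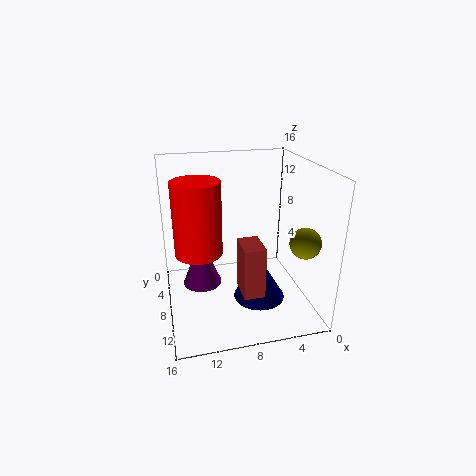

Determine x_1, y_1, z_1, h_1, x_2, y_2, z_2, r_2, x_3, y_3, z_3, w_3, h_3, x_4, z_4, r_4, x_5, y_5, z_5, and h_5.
x_1 = 12; y_1 = 6.5; z_1 = 2; h_1 = 5.5; x_2 = 12.5; y_2 = 9; z_2 = 7.25; r_2 = 2.5; x_3 = 7.25; y_3 = 12.5; z_3 = 5.25; w_3 = 2; h_3 = 5; x_4 = 3; z_4 = 9.75; r_4 = 1.5; x_5 = 5.5; y_5 = 8.5; z_5 = 0.25; h_5 = 5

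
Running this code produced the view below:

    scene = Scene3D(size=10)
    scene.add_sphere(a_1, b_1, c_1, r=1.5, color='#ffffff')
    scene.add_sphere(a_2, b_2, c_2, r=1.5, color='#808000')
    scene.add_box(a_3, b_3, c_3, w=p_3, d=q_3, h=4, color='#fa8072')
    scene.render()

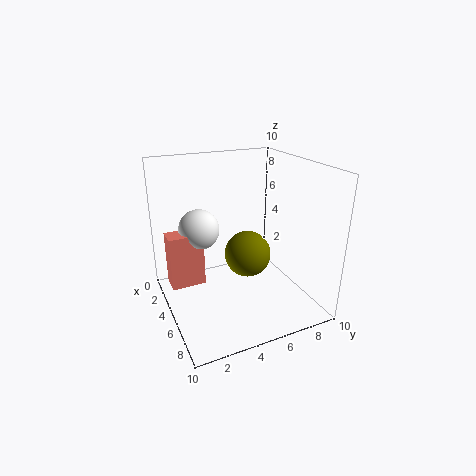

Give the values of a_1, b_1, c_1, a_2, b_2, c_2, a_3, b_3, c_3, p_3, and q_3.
a_1 = 2.5
b_1 = 3
c_1 = 5
a_2 = 6.5
b_2 = 5
c_2 = 4.5
a_3 = 2
b_3 = 0.5
c_3 = 1
p_3 = 1.5
q_3 = 2.5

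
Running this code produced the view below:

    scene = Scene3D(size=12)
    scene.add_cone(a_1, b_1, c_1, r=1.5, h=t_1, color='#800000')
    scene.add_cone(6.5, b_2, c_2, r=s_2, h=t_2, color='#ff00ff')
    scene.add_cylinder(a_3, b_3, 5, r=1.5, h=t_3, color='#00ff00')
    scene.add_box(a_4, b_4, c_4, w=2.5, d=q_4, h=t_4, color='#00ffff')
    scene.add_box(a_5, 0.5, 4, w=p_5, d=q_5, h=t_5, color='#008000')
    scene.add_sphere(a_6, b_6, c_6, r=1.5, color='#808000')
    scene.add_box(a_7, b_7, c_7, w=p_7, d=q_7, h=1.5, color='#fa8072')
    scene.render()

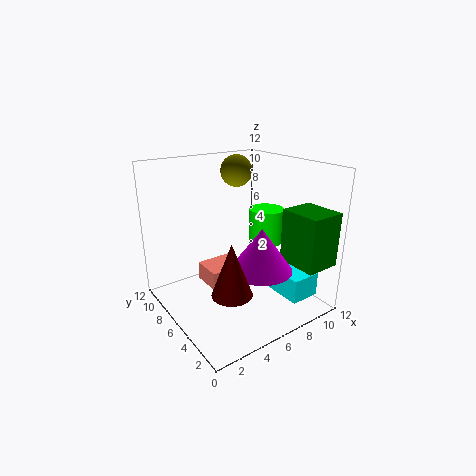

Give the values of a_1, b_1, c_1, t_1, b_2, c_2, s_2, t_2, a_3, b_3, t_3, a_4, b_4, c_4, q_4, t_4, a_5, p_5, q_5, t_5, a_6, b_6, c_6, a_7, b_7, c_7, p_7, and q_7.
a_1 = 3; b_1 = 2.5; c_1 = 3.5; t_1 = 4; b_2 = 3.5; c_2 = 4; s_2 = 2.5; t_2 = 3.5; a_3 = 9; b_3 = 6; t_3 = 3; a_4 = 8; b_4 = 1; c_4 = 1.5; q_4 = 3.5; t_4 = 2; a_5 = 9; p_5 = 3; q_5 = 3.5; t_5 = 4.5; a_6 = 9; b_6 = 10.5; c_6 = 10.5; a_7 = 3; b_7 = 5; c_7 = 2.5; p_7 = 3; q_7 = 2.5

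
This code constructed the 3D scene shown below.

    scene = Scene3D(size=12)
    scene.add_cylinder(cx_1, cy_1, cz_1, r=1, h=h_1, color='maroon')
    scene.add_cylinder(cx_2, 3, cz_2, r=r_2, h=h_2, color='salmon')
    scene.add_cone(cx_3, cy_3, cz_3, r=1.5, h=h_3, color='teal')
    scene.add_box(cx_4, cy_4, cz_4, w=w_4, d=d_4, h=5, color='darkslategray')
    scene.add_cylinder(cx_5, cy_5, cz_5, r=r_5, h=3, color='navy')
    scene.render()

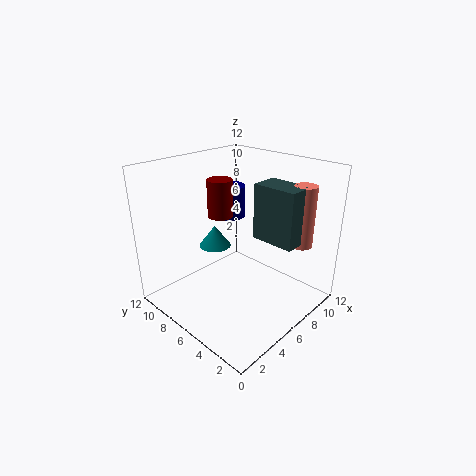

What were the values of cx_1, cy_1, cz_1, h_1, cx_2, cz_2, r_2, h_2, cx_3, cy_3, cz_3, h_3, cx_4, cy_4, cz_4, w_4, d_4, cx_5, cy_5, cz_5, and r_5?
cx_1 = 5, cy_1 = 7, cz_1 = 8, h_1 = 3, cx_2 = 11, cz_2 = 4.5, r_2 = 1, h_2 = 5.5, cx_3 = 7, cy_3 = 10, cz_3 = 3.5, h_3 = 2, cx_4 = 8.5, cy_4 = 2.5, cz_4 = 5, w_4 = 2.5, d_4 = 4, cx_5 = 9, cy_5 = 10, cz_5 = 6, r_5 = 1.5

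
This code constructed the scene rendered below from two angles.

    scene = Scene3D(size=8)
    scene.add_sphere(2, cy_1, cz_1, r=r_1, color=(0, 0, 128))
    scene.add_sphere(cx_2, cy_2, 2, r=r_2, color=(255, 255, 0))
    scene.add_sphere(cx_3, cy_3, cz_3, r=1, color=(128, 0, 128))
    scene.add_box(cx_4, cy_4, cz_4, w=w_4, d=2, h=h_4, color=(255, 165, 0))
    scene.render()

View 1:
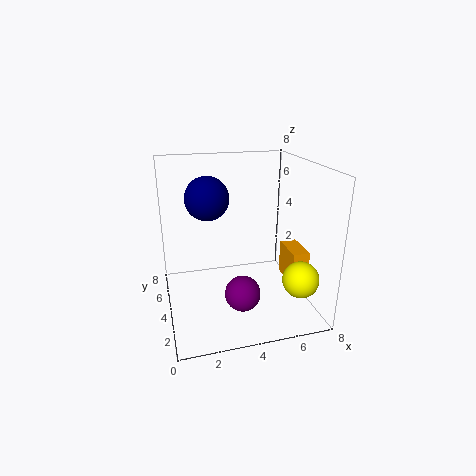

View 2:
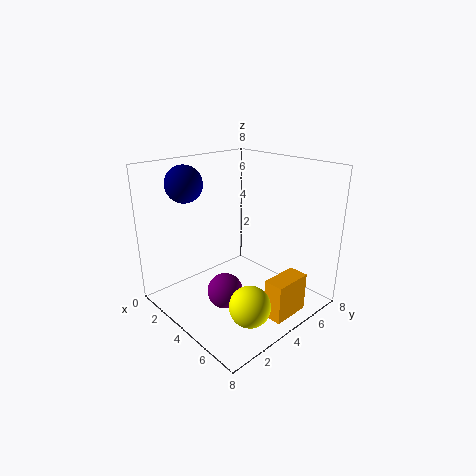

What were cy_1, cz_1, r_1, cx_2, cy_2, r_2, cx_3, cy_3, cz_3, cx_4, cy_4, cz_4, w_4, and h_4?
cy_1 = 2
cz_1 = 7
r_1 = 1
cx_2 = 7
cy_2 = 2
r_2 = 1
cx_3 = 4
cy_3 = 3
cz_3 = 1
cx_4 = 7
cy_4 = 3
cz_4 = 1
w_4 = 1
h_4 = 2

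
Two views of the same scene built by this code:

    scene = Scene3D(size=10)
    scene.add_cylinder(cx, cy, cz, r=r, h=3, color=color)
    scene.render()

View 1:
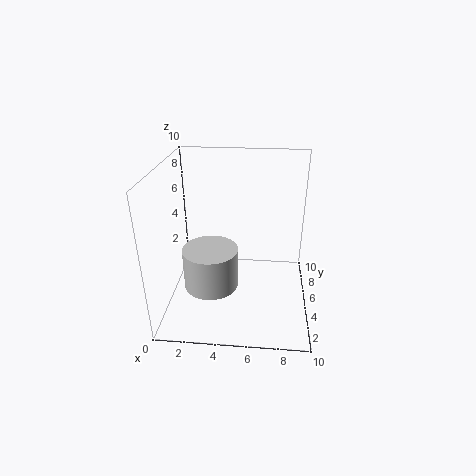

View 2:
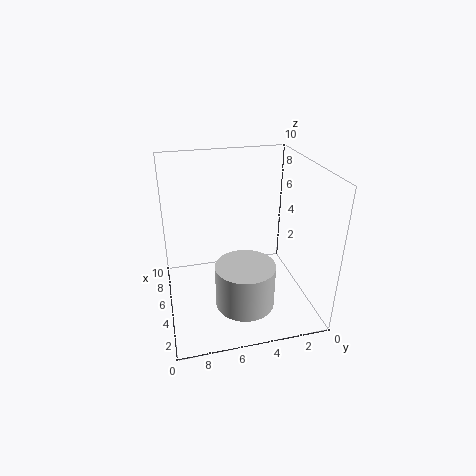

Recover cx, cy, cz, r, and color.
cx = 3, cy = 5, cz = 1, r = 2, color = 'lightgray'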